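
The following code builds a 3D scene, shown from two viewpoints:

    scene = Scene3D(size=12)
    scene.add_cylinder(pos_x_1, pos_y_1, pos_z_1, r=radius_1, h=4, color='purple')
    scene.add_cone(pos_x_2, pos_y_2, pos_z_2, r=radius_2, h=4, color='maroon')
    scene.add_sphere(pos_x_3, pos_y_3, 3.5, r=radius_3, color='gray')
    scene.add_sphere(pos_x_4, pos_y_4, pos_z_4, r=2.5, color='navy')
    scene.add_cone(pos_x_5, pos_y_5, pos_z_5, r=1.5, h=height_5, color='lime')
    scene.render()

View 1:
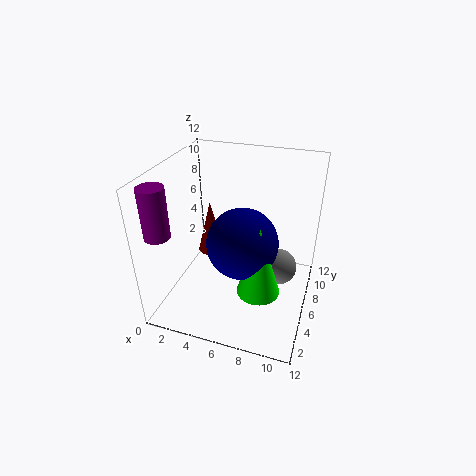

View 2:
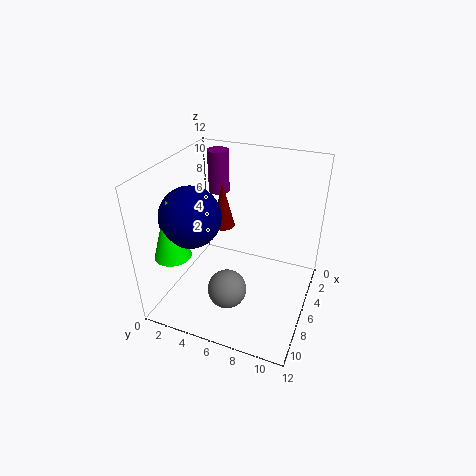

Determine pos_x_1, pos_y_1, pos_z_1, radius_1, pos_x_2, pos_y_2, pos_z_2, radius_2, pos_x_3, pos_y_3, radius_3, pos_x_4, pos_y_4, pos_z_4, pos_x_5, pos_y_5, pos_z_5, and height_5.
pos_x_1 = 1; pos_y_1 = 2; pos_z_1 = 7.5; radius_1 = 1; pos_x_2 = 4.5; pos_y_2 = 4; pos_z_2 = 6; radius_2 = 1; pos_x_3 = 9.5; pos_y_3 = 6.5; radius_3 = 1.5; pos_x_4 = 7.5; pos_y_4 = 2.5; pos_z_4 = 8; pos_x_5 = 9; pos_y_5 = 1.5; pos_z_5 = 5; height_5 = 5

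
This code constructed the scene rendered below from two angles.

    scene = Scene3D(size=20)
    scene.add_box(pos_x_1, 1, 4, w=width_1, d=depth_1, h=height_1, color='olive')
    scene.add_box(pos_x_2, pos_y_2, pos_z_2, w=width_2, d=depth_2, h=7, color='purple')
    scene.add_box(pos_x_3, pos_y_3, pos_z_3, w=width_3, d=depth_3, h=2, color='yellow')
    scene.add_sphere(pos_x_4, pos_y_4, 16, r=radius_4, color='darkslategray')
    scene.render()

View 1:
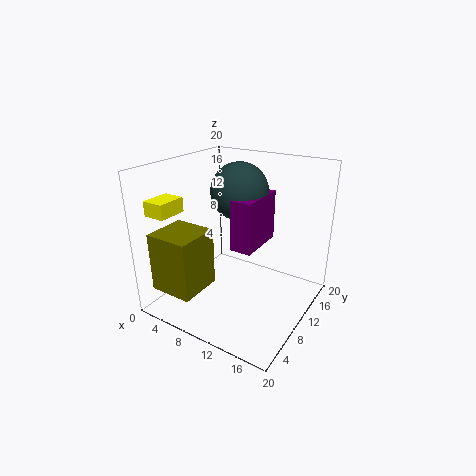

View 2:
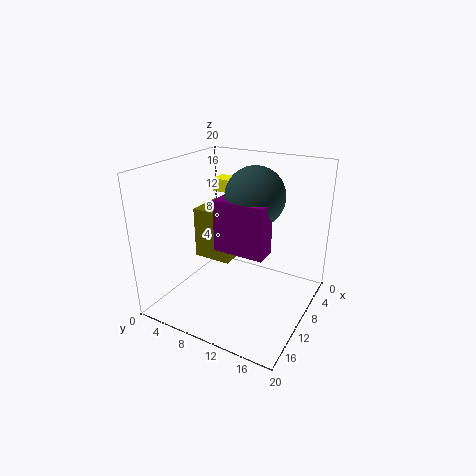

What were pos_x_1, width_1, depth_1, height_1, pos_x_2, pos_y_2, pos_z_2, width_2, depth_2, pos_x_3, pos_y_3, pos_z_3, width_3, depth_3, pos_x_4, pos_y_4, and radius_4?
pos_x_1 = 2; width_1 = 6; depth_1 = 6; height_1 = 8; pos_x_2 = 10; pos_y_2 = 8; pos_z_2 = 9; width_2 = 3; depth_2 = 7; pos_x_3 = 1; pos_y_3 = 2; pos_z_3 = 14; width_3 = 3; depth_3 = 4; pos_x_4 = 9; pos_y_4 = 12; radius_4 = 4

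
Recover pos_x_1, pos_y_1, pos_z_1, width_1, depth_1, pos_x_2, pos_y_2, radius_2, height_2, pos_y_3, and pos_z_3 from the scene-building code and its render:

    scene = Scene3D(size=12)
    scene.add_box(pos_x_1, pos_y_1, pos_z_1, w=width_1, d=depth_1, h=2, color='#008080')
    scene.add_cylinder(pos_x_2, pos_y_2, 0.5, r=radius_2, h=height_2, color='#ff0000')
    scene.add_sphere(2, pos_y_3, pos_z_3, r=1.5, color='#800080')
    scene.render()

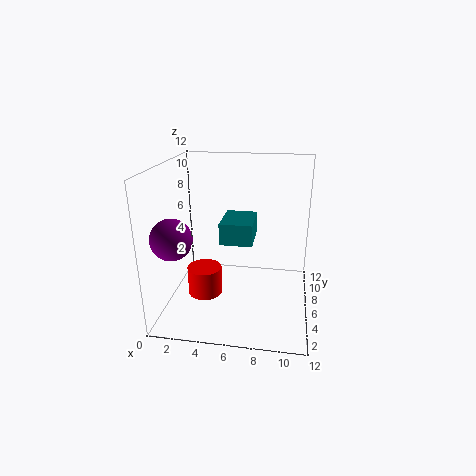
pos_x_1 = 4; pos_y_1 = 7.5; pos_z_1 = 4.5; width_1 = 3; depth_1 = 4; pos_x_2 = 3; pos_y_2 = 6; radius_2 = 1.5; height_2 = 2.5; pos_y_3 = 1.5; pos_z_3 = 7.5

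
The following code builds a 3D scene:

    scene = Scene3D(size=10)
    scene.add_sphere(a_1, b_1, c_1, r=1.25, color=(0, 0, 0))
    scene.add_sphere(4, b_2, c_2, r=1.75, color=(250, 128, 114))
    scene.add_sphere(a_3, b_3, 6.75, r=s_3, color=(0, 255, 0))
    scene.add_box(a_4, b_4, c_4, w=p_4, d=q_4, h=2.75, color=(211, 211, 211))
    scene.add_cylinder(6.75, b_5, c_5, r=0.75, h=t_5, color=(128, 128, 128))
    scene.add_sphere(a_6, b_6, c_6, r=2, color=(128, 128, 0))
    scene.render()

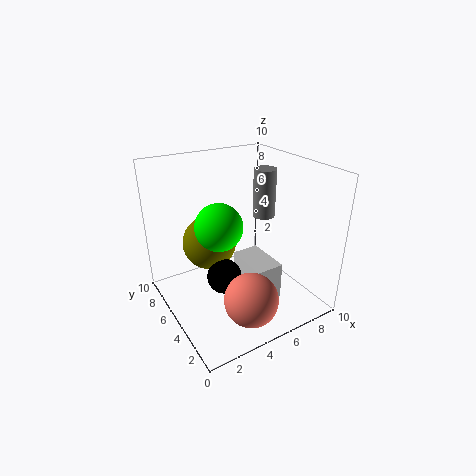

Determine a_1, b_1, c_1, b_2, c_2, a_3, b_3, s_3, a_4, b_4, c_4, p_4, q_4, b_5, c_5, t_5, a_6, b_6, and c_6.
a_1 = 4, b_1 = 5.25, c_1 = 2, b_2 = 1.75, c_2 = 2.25, a_3 = 3, b_3 = 4, s_3 = 1.5, a_4 = 5.25, b_4 = 2.75, c_4 = 0.5, p_4 = 2, q_4 = 3.25, b_5 = 4.5, c_5 = 6.5, t_5 = 3.25, a_6 = 4, b_6 = 7.5, c_6 = 3.75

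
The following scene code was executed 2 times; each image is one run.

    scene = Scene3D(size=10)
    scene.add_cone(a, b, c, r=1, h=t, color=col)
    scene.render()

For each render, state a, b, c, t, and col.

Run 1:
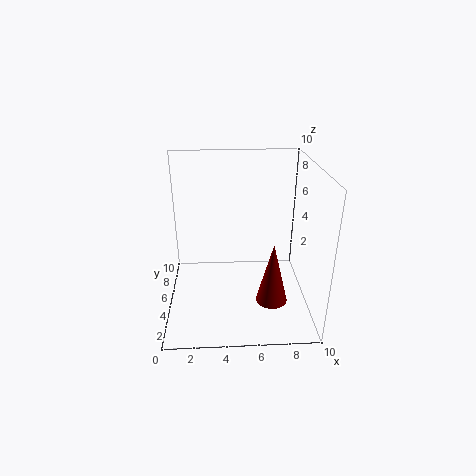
a = 7
b = 2
c = 2
t = 4
col = 'maroon'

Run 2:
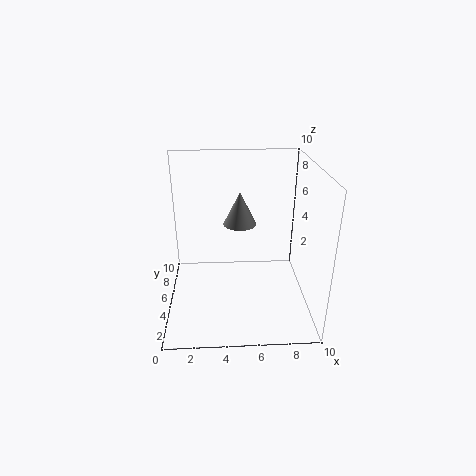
a = 5
b = 3
c = 7
t = 2
col = 'gray'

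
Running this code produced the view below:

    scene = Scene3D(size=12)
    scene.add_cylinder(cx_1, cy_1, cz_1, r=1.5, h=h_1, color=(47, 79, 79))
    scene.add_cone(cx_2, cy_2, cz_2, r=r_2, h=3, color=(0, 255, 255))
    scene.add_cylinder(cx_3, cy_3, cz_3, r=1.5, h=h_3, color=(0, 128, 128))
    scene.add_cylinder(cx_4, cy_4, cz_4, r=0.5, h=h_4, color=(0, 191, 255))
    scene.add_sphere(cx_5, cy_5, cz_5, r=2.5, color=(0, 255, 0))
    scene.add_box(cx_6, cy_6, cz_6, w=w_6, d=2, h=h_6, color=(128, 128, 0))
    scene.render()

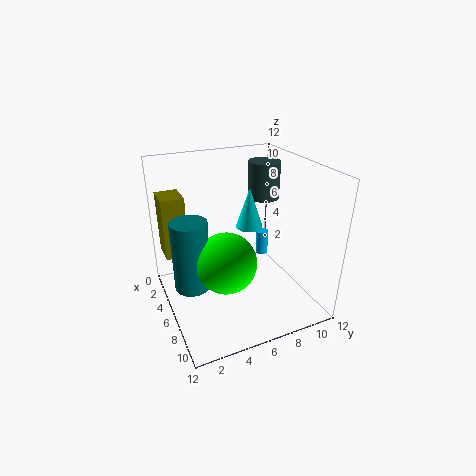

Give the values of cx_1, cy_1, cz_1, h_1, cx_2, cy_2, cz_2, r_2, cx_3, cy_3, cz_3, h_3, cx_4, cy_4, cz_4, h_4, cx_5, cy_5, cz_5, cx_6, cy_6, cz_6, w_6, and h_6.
cx_1 = 2; cy_1 = 10.5; cz_1 = 7.5; h_1 = 3.5; cx_2 = 8; cy_2 = 6; cz_2 = 8; r_2 = 1; cx_3 = 5.5; cy_3 = 2; cz_3 = 2; h_3 = 6; cx_4 = 6.5; cy_4 = 8; cz_4 = 4.5; h_4 = 2; cx_5 = 7; cy_5 = 4.5; cz_5 = 4.5; cx_6 = 0.5; cy_6 = 0.5; cz_6 = 3.5; w_6 = 2.5; h_6 = 5.5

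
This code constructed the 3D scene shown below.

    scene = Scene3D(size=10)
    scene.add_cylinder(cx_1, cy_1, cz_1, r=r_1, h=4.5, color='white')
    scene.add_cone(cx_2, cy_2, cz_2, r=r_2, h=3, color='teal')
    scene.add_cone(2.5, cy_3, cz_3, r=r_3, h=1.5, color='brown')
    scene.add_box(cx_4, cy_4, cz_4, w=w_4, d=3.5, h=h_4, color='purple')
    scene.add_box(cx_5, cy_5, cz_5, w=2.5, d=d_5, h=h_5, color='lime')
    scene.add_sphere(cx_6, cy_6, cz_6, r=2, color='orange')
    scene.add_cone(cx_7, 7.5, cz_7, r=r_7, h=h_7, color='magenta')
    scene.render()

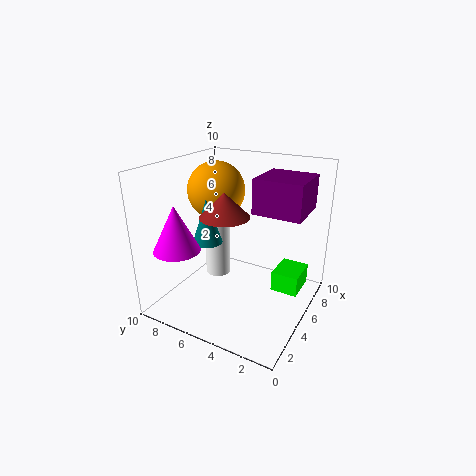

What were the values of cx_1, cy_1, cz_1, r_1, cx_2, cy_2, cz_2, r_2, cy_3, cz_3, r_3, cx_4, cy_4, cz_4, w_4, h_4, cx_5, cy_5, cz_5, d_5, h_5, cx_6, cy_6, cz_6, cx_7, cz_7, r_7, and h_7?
cx_1 = 7, cy_1 = 8, cz_1 = 0.5, r_1 = 1, cx_2 = 3.5, cy_2 = 6.5, cz_2 = 5, r_2 = 1, cy_3 = 4.5, cz_3 = 7.5, r_3 = 1.5, cx_4 = 6, cy_4 = 1, cz_4 = 6.5, w_4 = 3.5, h_4 = 2.5, cx_5 = 6.5, cy_5 = 1, cz_5 = 0.5, d_5 = 2, h_5 = 1.5, cx_6 = 5.5, cy_6 = 7, cz_6 = 8, cx_7 = 1.5, cz_7 = 5, r_7 = 1.5, h_7 = 3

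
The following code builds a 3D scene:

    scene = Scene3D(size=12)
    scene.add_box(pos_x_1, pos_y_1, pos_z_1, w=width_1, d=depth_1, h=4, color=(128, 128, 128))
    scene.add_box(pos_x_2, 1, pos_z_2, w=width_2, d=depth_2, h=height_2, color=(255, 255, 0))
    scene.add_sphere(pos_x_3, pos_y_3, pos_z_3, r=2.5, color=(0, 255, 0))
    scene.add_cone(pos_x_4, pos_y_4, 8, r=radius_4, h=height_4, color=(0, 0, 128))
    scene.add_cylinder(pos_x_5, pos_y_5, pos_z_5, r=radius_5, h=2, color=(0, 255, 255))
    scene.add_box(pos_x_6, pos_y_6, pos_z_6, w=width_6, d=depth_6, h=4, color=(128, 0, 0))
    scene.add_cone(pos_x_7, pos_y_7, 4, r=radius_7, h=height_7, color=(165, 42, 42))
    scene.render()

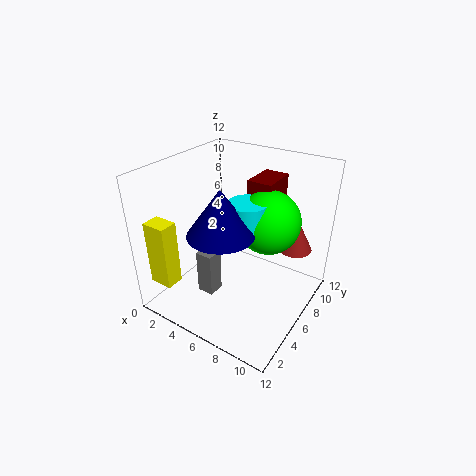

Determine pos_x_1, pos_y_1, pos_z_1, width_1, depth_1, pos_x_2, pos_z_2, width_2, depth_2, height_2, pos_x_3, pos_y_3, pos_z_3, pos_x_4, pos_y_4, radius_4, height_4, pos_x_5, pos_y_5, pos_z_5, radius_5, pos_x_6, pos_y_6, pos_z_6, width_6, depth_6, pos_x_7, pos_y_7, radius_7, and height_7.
pos_x_1 = 3; pos_y_1 = 4; pos_z_1 = 0.5; width_1 = 1.5; depth_1 = 1.5; pos_x_2 = 0.5; pos_z_2 = 2.5; width_2 = 2; depth_2 = 1.5; height_2 = 5.5; pos_x_3 = 8.5; pos_y_3 = 6.5; pos_z_3 = 8; pos_x_4 = 6.5; pos_y_4 = 3; radius_4 = 2.5; height_4 = 3.5; pos_x_5 = 7.5; pos_y_5 = 5; pos_z_5 = 8; radius_5 = 1.5; pos_x_6 = 6.5; pos_y_6 = 6.5; pos_z_6 = 7; width_6 = 2; depth_6 = 3; pos_x_7 = 9.5; pos_y_7 = 10; radius_7 = 1.5; height_7 = 3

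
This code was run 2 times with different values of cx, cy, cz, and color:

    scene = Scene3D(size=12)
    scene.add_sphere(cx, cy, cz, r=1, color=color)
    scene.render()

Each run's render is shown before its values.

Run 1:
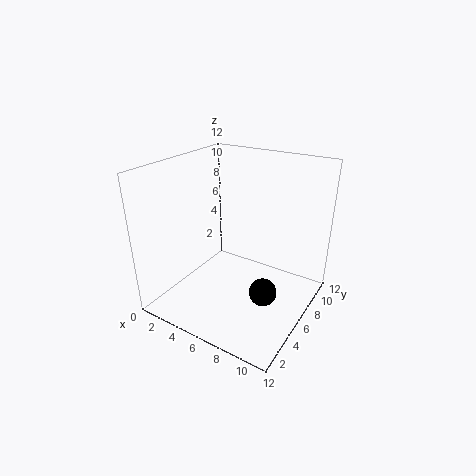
cx = 10, cy = 3, cz = 4, color = 'black'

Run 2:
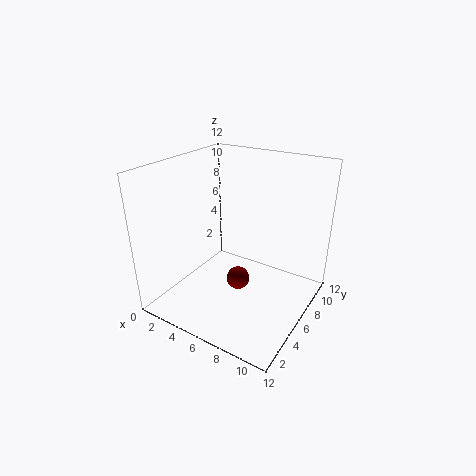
cx = 6, cy = 6, cz = 2, color = 'maroon'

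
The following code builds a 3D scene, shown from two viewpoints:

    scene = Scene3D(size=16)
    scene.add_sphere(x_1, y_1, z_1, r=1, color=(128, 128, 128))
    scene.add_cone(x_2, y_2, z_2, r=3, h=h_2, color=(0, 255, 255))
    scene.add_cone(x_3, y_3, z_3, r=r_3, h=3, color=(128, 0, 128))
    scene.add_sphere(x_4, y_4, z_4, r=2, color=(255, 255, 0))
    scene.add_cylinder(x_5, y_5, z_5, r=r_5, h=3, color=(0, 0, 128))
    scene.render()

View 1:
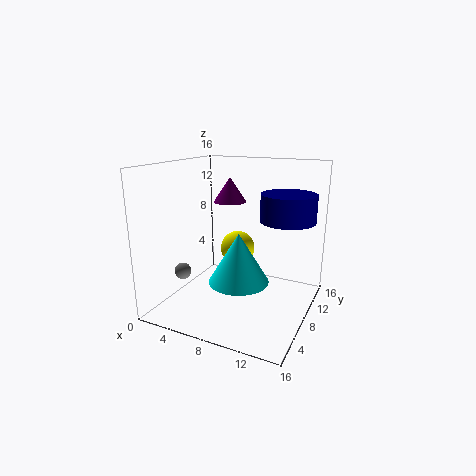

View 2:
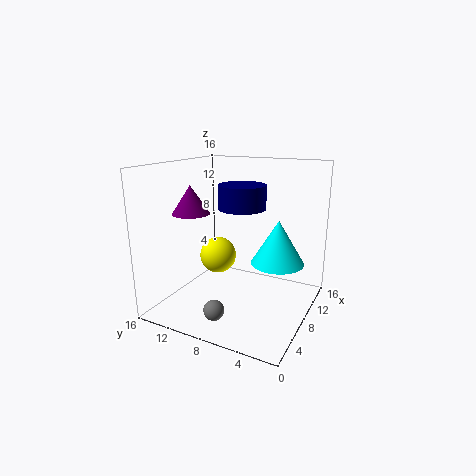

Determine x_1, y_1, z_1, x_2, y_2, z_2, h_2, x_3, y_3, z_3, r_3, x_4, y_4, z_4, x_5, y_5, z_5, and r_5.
x_1 = 1
y_1 = 7
z_1 = 3
x_2 = 10
y_2 = 4
z_2 = 5
h_2 = 5
x_3 = 5
y_3 = 12
z_3 = 11
r_3 = 2
x_4 = 7
y_4 = 10
z_4 = 6
x_5 = 13
y_5 = 10
z_5 = 10
r_5 = 3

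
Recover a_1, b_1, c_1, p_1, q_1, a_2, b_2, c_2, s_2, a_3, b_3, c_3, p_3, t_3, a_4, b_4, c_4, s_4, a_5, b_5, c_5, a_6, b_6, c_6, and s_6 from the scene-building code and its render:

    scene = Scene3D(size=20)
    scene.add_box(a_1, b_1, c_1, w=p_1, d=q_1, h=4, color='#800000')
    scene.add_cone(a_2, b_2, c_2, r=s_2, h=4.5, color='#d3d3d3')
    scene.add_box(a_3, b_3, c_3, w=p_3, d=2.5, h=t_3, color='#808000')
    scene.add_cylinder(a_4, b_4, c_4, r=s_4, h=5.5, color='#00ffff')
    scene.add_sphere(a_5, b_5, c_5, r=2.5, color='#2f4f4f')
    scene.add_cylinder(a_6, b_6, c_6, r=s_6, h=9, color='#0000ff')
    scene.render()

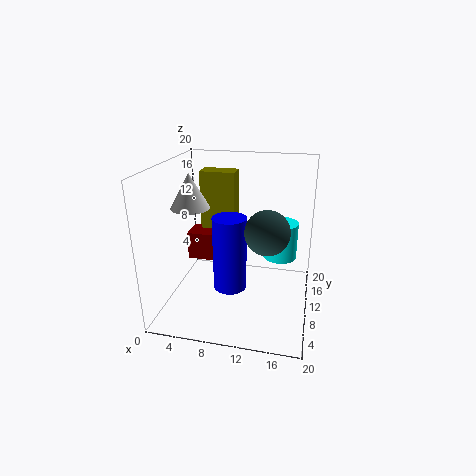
a_1 = 2.5
b_1 = 10
c_1 = 6
p_1 = 4.5
q_1 = 3.5
a_2 = 4.5
b_2 = 7
c_2 = 15
s_2 = 2.5
a_3 = 5.5
b_3 = 8
c_3 = 12
p_3 = 4.5
t_3 = 7.5
a_4 = 15.5
b_4 = 14.5
c_4 = 5.5
s_4 = 2.5
a_5 = 15
b_5 = 2.5
c_5 = 14.5
a_6 = 10.5
b_6 = 3.5
c_6 = 6.5
s_6 = 2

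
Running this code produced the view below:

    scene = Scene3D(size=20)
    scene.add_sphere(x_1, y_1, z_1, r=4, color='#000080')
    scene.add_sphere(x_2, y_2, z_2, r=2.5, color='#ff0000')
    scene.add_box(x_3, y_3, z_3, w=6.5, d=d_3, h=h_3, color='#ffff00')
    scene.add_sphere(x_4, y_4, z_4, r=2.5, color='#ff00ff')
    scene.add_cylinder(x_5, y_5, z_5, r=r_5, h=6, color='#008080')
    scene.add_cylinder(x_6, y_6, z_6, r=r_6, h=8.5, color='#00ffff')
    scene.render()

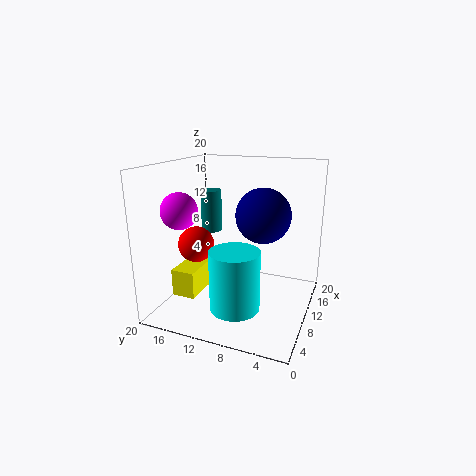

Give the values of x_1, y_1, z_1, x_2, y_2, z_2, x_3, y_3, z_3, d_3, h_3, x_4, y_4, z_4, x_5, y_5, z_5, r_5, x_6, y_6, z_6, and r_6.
x_1 = 13.5; y_1 = 7.5; z_1 = 12.5; x_2 = 8; y_2 = 15.5; z_2 = 9; x_3 = 6.5; y_3 = 15.5; z_3 = 1; d_3 = 3.5; h_3 = 4; x_4 = 6.5; y_4 = 17; z_4 = 14; x_5 = 12; y_5 = 15; z_5 = 10; r_5 = 1.5; x_6 = 7.5; y_6 = 9.5; z_6 = 0.5; r_6 = 3.5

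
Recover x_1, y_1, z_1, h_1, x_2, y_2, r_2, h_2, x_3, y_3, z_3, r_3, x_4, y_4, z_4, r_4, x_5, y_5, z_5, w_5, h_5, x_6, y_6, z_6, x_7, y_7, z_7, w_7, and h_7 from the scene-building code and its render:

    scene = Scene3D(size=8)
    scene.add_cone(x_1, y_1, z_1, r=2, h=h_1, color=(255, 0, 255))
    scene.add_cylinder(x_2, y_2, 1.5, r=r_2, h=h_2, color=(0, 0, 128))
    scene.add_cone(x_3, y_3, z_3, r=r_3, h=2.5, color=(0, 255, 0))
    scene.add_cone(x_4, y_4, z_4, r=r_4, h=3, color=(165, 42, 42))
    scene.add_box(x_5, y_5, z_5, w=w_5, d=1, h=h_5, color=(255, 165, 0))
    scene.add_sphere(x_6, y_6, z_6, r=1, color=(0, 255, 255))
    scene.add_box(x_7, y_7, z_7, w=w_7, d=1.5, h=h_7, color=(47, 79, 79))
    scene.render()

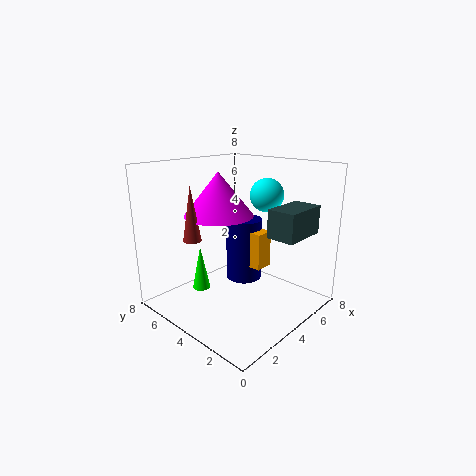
x_1 = 4; y_1 = 5.5; z_1 = 5; h_1 = 2.5; x_2 = 4.5; y_2 = 4; r_2 = 1; h_2 = 3.5; x_3 = 2.5; y_3 = 5.5; z_3 = 1; r_3 = 0.5; x_4 = 2; y_4 = 5.5; z_4 = 4; r_4 = 0.5; x_5 = 4; y_5 = 2.5; z_5 = 2.5; w_5 = 1; h_5 = 2; x_6 = 6.5; y_6 = 4; z_6 = 6; x_7 = 4; y_7 = 0.5; z_7 = 4.5; w_7 = 2.5; h_7 = 1.5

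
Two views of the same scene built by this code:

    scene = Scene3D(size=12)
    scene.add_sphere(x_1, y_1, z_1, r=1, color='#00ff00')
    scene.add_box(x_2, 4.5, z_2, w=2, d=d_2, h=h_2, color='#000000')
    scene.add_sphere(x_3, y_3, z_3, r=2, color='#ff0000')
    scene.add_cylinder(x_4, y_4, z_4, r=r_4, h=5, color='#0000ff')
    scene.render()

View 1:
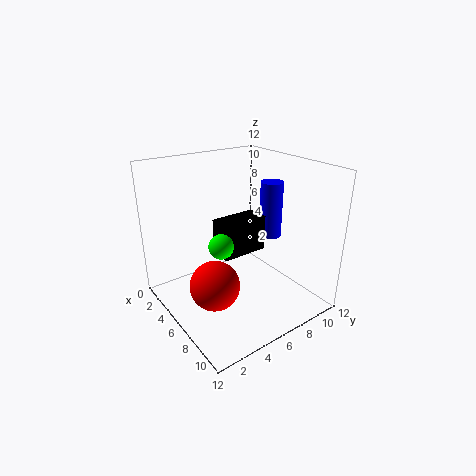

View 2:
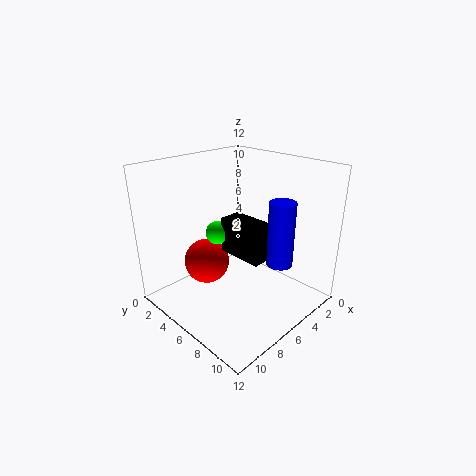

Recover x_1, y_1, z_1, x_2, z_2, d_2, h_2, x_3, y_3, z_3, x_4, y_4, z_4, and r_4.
x_1 = 6.5, y_1 = 4, z_1 = 6, x_2 = 4.5, z_2 = 4.5, d_2 = 4, h_2 = 3, x_3 = 7, y_3 = 3, z_3 = 3, x_4 = 5.5, y_4 = 10, z_4 = 5, r_4 = 1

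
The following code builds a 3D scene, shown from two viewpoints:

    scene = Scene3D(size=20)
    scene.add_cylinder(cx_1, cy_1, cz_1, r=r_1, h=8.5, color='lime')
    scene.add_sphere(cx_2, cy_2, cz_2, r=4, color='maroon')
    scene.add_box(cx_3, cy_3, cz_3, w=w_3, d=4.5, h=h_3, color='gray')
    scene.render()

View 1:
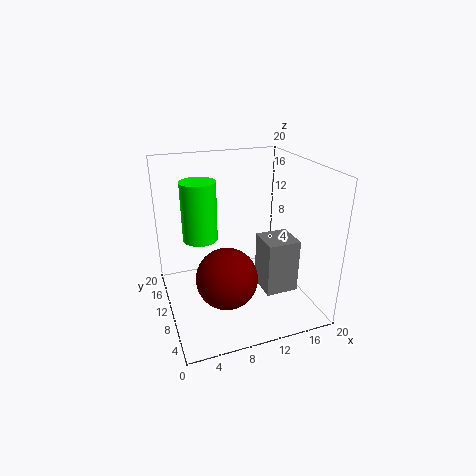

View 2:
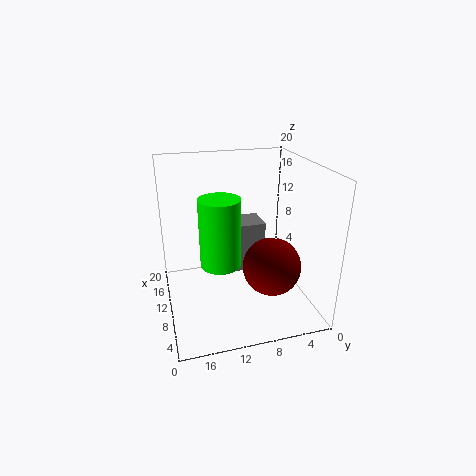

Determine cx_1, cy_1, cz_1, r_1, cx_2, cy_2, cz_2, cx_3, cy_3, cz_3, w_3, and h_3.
cx_1 = 5.5
cy_1 = 13.5
cz_1 = 9
r_1 = 2.5
cx_2 = 7
cy_2 = 6
cz_2 = 6.5
cx_3 = 12.5
cy_3 = 5
cz_3 = 3
w_3 = 4.5
h_3 = 7.5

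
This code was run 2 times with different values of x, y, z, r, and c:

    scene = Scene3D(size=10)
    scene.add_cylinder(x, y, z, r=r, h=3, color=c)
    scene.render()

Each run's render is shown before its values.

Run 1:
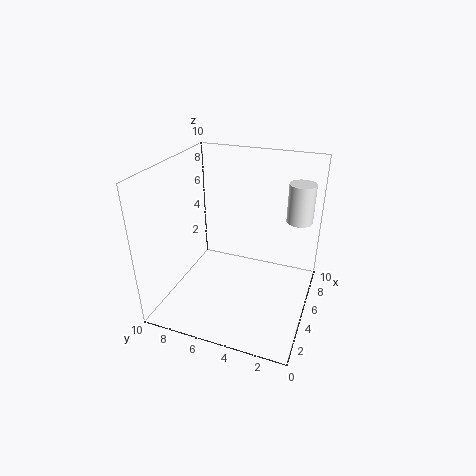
x = 9
y = 1.5
z = 5
r = 1
c = 'white'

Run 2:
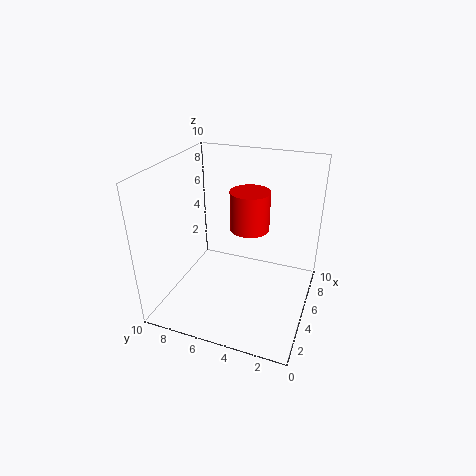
x = 7.5
y = 5
z = 4.5
r = 1.5
c = 'red'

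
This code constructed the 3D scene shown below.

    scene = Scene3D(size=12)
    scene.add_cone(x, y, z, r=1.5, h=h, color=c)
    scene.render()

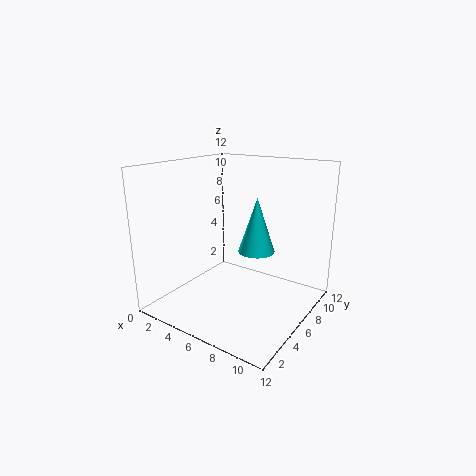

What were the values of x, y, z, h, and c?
x = 7.5; y = 6.5; z = 5; h = 4.5; c = 'cyan'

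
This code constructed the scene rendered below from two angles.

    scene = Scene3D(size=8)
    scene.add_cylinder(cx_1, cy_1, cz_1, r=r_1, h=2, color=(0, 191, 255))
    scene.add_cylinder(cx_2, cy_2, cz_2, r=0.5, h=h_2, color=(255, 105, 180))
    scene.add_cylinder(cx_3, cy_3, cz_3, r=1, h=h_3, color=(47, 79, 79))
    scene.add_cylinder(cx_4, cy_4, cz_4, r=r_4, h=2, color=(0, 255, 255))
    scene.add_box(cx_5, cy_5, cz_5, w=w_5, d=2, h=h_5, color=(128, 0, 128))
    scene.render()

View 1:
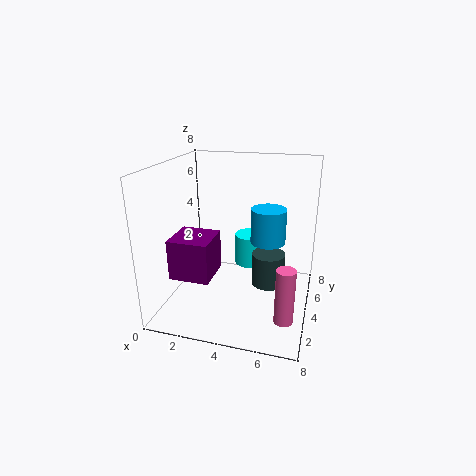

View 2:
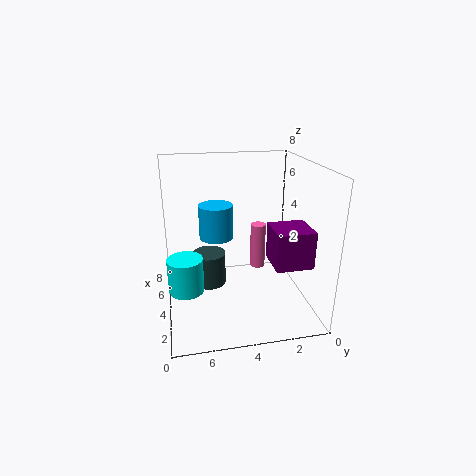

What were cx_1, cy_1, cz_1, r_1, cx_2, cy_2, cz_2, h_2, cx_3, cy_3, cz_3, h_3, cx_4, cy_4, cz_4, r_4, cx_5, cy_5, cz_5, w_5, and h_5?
cx_1 = 5.5
cy_1 = 5
cz_1 = 3.5
r_1 = 1
cx_2 = 7
cy_2 = 2
cz_2 = 0.5
h_2 = 3
cx_3 = 5.5
cy_3 = 5.5
cz_3 = 0.5
h_3 = 2
cx_4 = 4
cy_4 = 7
cz_4 = 1
r_4 = 1
cx_5 = 1.5
cy_5 = 0.5
cz_5 = 3
w_5 = 2
h_5 = 2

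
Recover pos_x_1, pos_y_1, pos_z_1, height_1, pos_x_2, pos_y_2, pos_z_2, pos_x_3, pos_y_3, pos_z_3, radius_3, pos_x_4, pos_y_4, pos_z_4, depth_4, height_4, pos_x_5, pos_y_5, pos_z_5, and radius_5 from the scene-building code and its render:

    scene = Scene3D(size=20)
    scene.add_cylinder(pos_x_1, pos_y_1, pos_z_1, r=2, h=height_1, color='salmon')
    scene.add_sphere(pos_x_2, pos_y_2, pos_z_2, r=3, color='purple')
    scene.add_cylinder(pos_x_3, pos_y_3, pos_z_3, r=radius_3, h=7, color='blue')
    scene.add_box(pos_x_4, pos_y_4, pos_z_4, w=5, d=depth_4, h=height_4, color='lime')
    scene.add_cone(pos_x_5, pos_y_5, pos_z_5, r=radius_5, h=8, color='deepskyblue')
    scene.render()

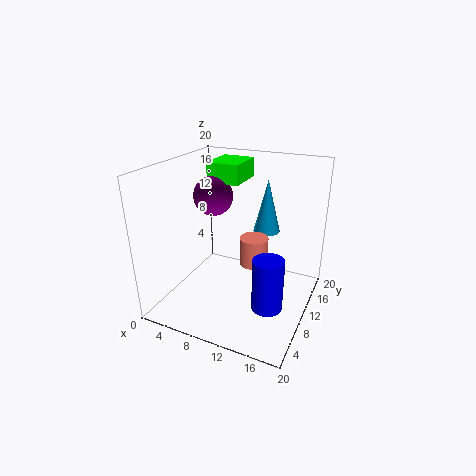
pos_x_1 = 12; pos_y_1 = 11; pos_z_1 = 6; height_1 = 4; pos_x_2 = 4; pos_y_2 = 14; pos_z_2 = 14; pos_x_3 = 16; pos_y_3 = 6; pos_z_3 = 3; radius_3 = 2; pos_x_4 = 3; pos_y_4 = 14; pos_z_4 = 16; depth_4 = 6; height_4 = 3; pos_x_5 = 12; pos_y_5 = 16; pos_z_5 = 9; radius_5 = 2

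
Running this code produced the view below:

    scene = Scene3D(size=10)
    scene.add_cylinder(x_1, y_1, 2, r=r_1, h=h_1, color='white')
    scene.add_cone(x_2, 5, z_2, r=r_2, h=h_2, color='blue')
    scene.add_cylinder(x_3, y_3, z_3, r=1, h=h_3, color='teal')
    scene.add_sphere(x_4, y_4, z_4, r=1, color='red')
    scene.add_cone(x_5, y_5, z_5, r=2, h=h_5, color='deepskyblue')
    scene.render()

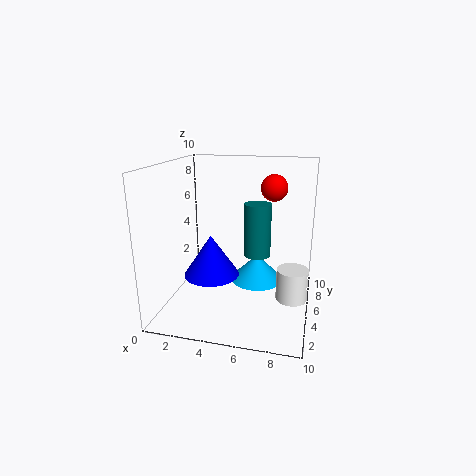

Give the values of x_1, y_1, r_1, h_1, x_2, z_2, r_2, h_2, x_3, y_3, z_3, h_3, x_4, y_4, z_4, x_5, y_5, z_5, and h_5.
x_1 = 9; y_1 = 3; r_1 = 1; h_1 = 2; x_2 = 3; z_2 = 2; r_2 = 2; h_2 = 3; x_3 = 6; y_3 = 7; z_3 = 3; h_3 = 4; x_4 = 7; y_4 = 8; z_4 = 8; x_5 = 6; y_5 = 7; z_5 = 1; h_5 = 2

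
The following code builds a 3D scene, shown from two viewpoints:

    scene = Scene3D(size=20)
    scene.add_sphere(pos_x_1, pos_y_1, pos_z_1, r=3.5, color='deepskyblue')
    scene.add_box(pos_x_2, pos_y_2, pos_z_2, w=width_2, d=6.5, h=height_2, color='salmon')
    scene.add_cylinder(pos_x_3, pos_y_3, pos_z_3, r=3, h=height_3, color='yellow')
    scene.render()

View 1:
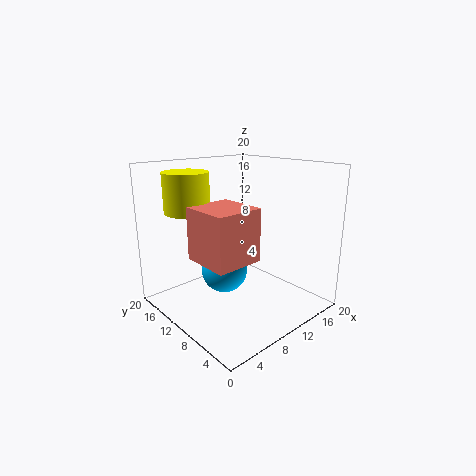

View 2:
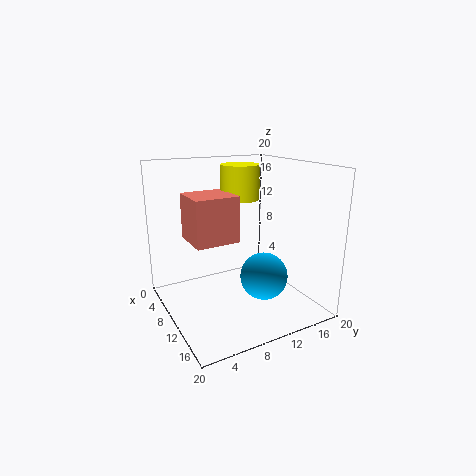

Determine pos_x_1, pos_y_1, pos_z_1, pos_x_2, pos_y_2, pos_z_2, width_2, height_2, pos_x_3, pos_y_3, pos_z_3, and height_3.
pos_x_1 = 10.75
pos_y_1 = 14
pos_z_1 = 3.5
pos_x_2 = 2.5
pos_y_2 = 4.5
pos_z_2 = 8.75
width_2 = 6.25
height_2 = 6.75
pos_x_3 = 4.25
pos_y_3 = 13.5
pos_z_3 = 14
height_3 = 5.25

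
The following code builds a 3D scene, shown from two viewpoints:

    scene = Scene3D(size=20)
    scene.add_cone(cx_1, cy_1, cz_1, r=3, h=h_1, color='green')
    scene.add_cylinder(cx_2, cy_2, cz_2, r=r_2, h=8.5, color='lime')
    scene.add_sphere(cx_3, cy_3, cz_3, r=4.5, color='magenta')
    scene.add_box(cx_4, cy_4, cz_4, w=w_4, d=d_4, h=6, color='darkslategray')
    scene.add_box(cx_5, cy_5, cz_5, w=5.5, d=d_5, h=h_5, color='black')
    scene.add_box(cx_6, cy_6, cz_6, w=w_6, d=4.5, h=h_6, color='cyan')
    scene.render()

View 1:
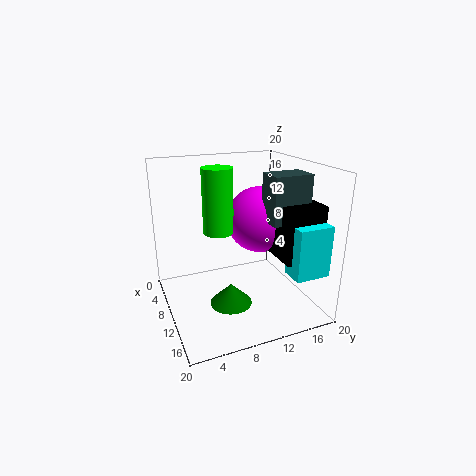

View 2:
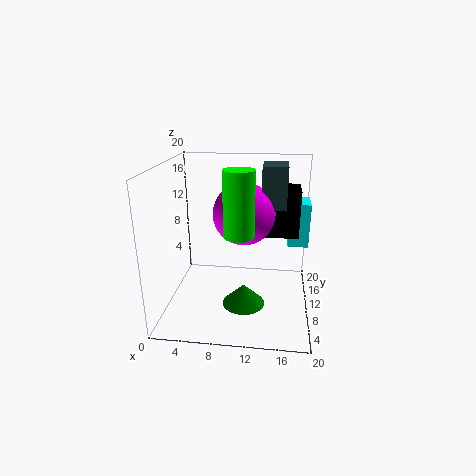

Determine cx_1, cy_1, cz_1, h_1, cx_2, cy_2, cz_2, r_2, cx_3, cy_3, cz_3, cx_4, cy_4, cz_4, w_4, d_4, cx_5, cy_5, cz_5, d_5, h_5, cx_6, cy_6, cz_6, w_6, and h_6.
cx_1 = 11, cy_1 = 8.5, cz_1 = 0.5, h_1 = 3, cx_2 = 10.5, cy_2 = 7, cz_2 = 11.5, r_2 = 2, cx_3 = 10.5, cy_3 = 13, cz_3 = 12.5, cx_4 = 13, cy_4 = 12, cz_4 = 13.5, w_4 = 3.5, d_4 = 5, cx_5 = 13, cy_5 = 13, cz_5 = 9, d_5 = 5, h_5 = 7, cx_6 = 17, cy_6 = 13.5, cz_6 = 7.5, w_6 = 3, h_6 = 6.5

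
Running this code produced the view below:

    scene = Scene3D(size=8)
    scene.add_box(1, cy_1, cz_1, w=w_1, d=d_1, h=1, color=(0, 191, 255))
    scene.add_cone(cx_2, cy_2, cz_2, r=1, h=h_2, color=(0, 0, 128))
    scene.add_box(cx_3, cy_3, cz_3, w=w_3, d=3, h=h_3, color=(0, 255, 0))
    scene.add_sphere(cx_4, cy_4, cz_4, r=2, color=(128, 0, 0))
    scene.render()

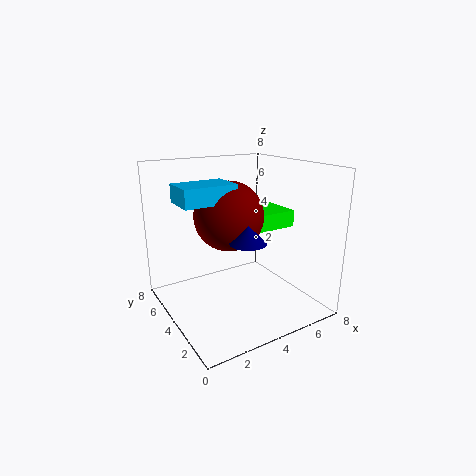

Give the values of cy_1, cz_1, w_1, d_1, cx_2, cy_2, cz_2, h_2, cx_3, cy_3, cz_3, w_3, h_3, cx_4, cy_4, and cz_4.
cy_1 = 4; cz_1 = 6; w_1 = 3; d_1 = 2; cx_2 = 4; cy_2 = 3; cz_2 = 4; h_2 = 1; cx_3 = 5; cy_3 = 4; cz_3 = 4; w_3 = 3; h_3 = 1; cx_4 = 4; cy_4 = 5; cz_4 = 5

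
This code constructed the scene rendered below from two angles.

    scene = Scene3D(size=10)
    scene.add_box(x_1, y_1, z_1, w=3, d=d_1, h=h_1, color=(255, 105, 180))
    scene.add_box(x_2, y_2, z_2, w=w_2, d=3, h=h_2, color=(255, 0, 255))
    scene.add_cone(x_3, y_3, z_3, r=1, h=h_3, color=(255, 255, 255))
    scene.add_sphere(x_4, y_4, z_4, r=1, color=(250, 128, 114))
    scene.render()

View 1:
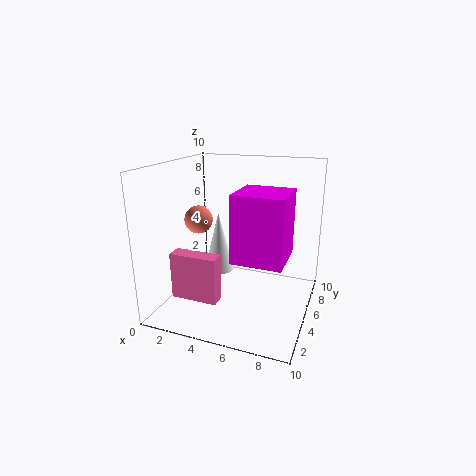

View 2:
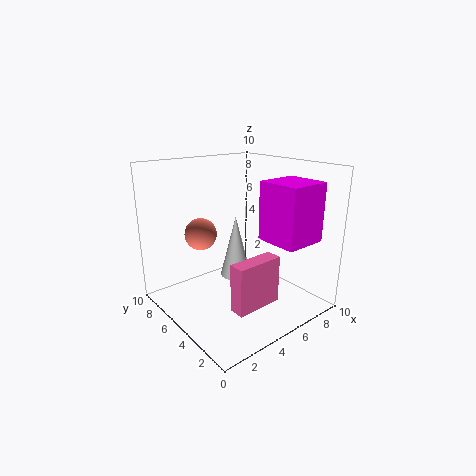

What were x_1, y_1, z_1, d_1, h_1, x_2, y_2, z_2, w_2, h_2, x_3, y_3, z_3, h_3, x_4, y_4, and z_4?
x_1 = 2; y_1 = 1; z_1 = 2; d_1 = 1; h_1 = 3; x_2 = 6; y_2 = 1; z_2 = 5; w_2 = 3; h_2 = 4; x_3 = 4; y_3 = 4; z_3 = 3; h_3 = 4; x_4 = 2; y_4 = 5; z_4 = 6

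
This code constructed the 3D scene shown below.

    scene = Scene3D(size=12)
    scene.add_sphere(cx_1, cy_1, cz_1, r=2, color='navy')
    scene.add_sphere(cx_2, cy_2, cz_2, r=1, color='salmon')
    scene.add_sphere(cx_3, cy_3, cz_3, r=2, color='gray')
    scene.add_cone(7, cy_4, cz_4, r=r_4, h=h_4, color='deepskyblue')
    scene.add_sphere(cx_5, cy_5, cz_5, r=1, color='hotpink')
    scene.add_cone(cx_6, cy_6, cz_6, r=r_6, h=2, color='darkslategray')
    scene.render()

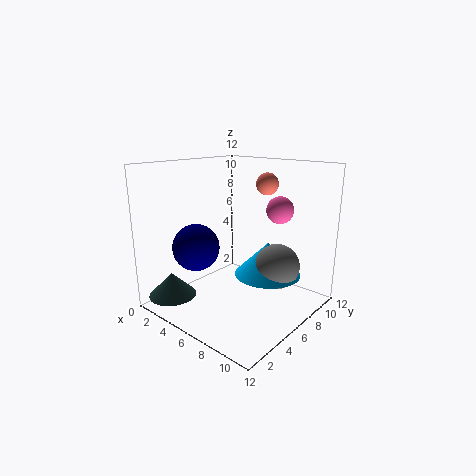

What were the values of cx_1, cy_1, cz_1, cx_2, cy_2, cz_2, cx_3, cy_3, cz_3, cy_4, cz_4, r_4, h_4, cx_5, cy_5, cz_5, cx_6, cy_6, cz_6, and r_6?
cx_1 = 3, cy_1 = 4, cz_1 = 5, cx_2 = 6, cy_2 = 10, cz_2 = 10, cx_3 = 8, cy_3 = 9, cz_3 = 3, cy_4 = 9, cz_4 = 2, r_4 = 3, h_4 = 3, cx_5 = 10, cy_5 = 6, cz_5 = 9, cx_6 = 2, cy_6 = 2, cz_6 = 1, r_6 = 2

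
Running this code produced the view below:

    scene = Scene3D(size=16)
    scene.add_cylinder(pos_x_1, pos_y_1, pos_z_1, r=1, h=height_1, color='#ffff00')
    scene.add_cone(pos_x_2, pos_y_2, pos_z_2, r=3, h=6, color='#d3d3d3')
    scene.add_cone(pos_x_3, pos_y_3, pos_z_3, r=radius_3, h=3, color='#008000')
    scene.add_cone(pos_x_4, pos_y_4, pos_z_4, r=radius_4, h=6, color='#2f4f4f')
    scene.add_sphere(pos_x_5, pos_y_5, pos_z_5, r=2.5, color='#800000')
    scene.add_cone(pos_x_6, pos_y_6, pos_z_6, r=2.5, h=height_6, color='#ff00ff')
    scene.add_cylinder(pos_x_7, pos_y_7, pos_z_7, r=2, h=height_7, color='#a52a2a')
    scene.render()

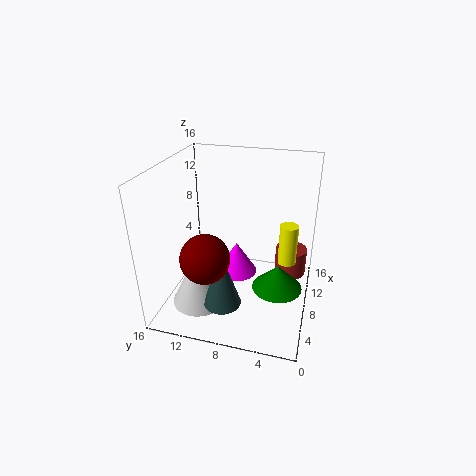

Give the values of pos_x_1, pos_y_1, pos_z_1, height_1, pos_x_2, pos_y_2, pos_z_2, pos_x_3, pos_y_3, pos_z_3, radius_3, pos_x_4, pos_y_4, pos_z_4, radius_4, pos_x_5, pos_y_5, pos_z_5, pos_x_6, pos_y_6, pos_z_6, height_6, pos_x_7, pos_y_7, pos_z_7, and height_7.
pos_x_1 = 8.5; pos_y_1 = 2.5; pos_z_1 = 5.5; height_1 = 4.5; pos_x_2 = 4.5; pos_y_2 = 11.5; pos_z_2 = 1.5; pos_x_3 = 9.5; pos_y_3 = 3.5; pos_z_3 = 1; radius_3 = 3; pos_x_4 = 3.5; pos_y_4 = 8.5; pos_z_4 = 2.5; radius_4 = 2; pos_x_5 = 3; pos_y_5 = 10; pos_z_5 = 8; pos_x_6 = 11; pos_y_6 = 9; pos_z_6 = 1.5; height_6 = 4; pos_x_7 = 14; pos_y_7 = 2.5; pos_z_7 = 0.5; height_7 = 3.5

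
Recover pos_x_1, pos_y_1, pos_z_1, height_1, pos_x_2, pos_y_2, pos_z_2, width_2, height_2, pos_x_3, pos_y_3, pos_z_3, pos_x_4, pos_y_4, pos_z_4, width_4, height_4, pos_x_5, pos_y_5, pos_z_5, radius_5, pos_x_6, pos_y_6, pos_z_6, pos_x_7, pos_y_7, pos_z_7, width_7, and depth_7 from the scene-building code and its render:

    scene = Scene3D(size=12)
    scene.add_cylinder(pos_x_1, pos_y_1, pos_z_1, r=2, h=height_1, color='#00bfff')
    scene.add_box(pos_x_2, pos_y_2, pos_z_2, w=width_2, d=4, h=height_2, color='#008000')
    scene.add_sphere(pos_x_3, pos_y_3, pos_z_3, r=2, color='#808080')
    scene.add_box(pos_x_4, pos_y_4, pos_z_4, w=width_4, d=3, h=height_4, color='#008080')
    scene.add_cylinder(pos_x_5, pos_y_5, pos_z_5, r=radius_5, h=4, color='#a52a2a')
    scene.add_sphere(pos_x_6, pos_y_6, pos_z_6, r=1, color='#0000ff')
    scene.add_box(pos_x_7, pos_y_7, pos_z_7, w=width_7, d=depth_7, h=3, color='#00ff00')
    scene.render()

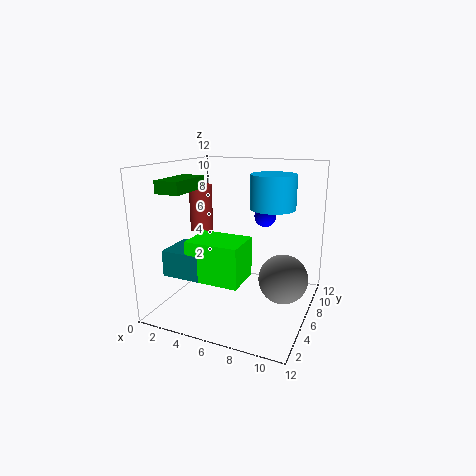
pos_x_1 = 8
pos_y_1 = 9
pos_z_1 = 8
height_1 = 3
pos_x_2 = 1
pos_y_2 = 2
pos_z_2 = 10
width_2 = 2
height_2 = 1
pos_x_3 = 10
pos_y_3 = 6
pos_z_3 = 3
pos_x_4 = 2
pos_y_4 = 1
pos_z_4 = 4
width_4 = 3
height_4 = 2
pos_x_5 = 2
pos_y_5 = 7
pos_z_5 = 6
radius_5 = 1
pos_x_6 = 7
pos_y_6 = 10
pos_z_6 = 7
pos_x_7 = 4
pos_y_7 = 1
pos_z_7 = 4
width_7 = 4
depth_7 = 3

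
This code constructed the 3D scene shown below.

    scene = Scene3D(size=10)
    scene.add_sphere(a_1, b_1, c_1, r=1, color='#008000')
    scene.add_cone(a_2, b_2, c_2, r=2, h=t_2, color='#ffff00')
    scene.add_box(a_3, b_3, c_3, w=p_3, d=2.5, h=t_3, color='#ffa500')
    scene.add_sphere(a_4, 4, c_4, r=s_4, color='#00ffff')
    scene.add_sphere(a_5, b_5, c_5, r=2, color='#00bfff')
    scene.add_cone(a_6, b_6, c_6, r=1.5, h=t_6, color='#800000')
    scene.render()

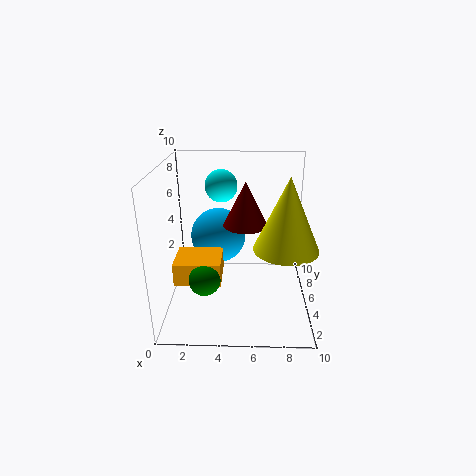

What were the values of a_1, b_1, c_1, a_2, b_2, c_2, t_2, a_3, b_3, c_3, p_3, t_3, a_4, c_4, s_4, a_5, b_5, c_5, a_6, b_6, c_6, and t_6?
a_1 = 3
b_1 = 2
c_1 = 3.5
a_2 = 8
b_2 = 2.5
c_2 = 5.5
t_2 = 4.5
a_3 = 1
b_3 = 2
c_3 = 3
p_3 = 3
t_3 = 1.5
a_4 = 4
c_4 = 9
s_4 = 1
a_5 = 3.5
b_5 = 6.5
c_5 = 4.5
a_6 = 5.5
b_6 = 5
c_6 = 6
t_6 = 3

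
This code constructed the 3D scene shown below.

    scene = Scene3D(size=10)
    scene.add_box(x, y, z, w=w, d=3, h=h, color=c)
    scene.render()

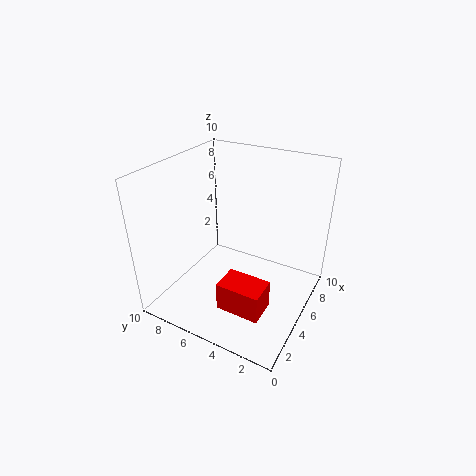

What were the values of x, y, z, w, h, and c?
x = 2
y = 2
z = 1
w = 2
h = 2
c = 'red'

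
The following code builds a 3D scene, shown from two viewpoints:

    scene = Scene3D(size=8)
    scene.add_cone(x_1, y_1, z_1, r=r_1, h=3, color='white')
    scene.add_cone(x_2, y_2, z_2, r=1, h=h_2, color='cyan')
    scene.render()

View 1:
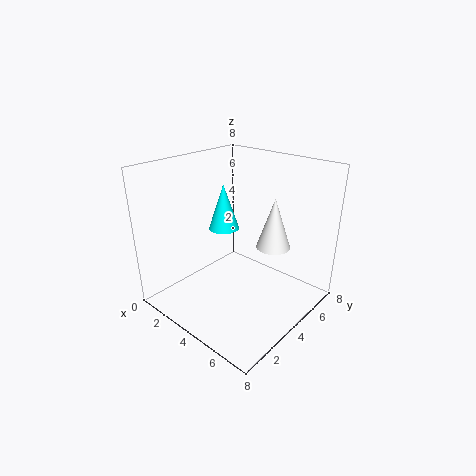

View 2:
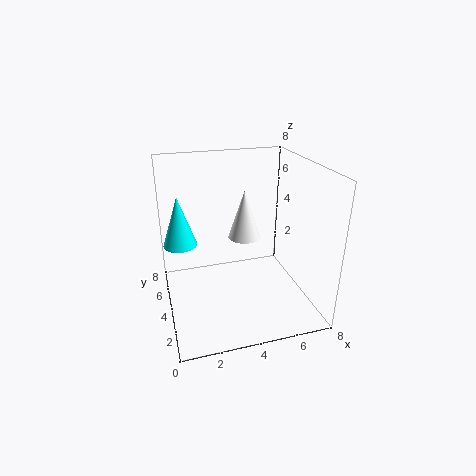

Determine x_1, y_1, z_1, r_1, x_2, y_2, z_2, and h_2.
x_1 = 5, y_1 = 6, z_1 = 3, r_1 = 1, x_2 = 1, y_2 = 6, z_2 = 3, h_2 = 3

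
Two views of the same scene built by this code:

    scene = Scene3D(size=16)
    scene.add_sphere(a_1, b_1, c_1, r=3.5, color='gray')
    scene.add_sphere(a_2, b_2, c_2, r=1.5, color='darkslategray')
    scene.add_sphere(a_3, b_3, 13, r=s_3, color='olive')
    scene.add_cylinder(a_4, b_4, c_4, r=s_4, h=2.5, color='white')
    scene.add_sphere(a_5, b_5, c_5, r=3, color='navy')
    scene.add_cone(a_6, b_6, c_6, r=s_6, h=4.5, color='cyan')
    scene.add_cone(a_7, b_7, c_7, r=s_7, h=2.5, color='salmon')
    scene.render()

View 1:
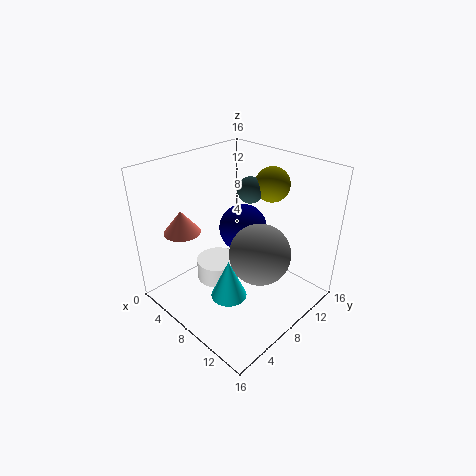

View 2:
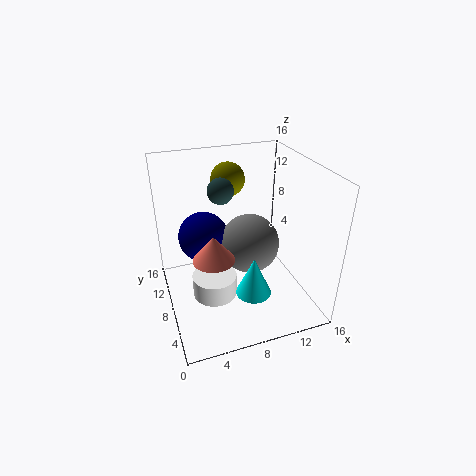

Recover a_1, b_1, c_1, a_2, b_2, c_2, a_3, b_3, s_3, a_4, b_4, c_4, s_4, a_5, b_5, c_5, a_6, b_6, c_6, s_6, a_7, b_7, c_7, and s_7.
a_1 = 10; b_1 = 9.5; c_1 = 6; a_2 = 7; b_2 = 11; c_2 = 12.5; a_3 = 8.5; b_3 = 13; s_3 = 2; a_4 = 5; b_4 = 7.5; c_4 = 1.5; s_4 = 2.5; a_5 = 5; b_5 = 12; c_5 = 6.5; a_6 = 9; b_6 = 5.5; c_6 = 2; s_6 = 2; a_7 = 4; b_7 = 3.5; c_7 = 9; s_7 = 2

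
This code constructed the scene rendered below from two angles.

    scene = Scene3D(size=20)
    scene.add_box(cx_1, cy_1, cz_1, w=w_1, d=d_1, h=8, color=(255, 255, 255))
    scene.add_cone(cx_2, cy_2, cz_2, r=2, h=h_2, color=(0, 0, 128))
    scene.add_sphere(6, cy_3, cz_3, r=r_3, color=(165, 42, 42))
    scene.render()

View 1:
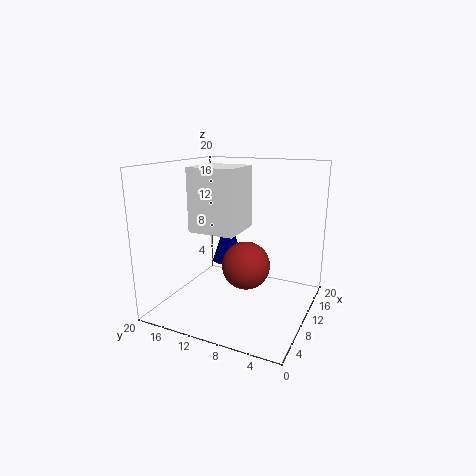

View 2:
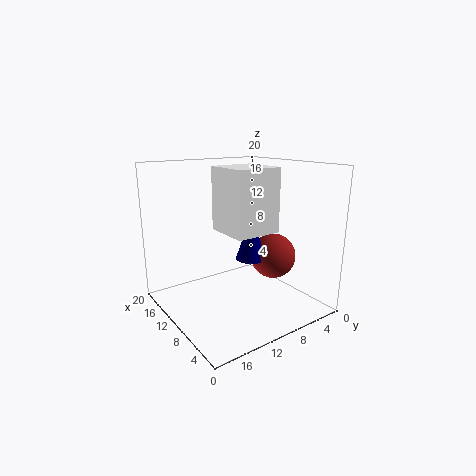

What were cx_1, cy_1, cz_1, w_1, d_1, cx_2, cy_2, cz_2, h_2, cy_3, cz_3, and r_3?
cx_1 = 4, cy_1 = 8, cz_1 = 12, w_1 = 6, d_1 = 6, cx_2 = 7, cy_2 = 10, cz_2 = 8, h_2 = 6, cy_3 = 7, cz_3 = 8, r_3 = 3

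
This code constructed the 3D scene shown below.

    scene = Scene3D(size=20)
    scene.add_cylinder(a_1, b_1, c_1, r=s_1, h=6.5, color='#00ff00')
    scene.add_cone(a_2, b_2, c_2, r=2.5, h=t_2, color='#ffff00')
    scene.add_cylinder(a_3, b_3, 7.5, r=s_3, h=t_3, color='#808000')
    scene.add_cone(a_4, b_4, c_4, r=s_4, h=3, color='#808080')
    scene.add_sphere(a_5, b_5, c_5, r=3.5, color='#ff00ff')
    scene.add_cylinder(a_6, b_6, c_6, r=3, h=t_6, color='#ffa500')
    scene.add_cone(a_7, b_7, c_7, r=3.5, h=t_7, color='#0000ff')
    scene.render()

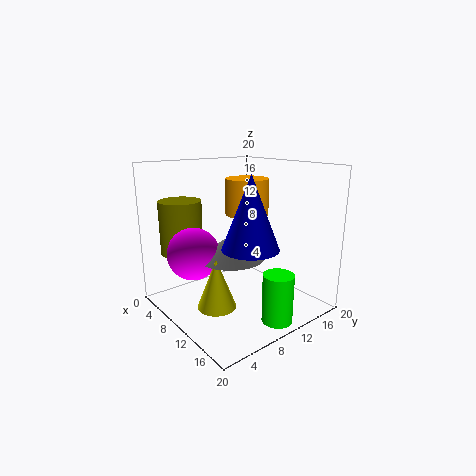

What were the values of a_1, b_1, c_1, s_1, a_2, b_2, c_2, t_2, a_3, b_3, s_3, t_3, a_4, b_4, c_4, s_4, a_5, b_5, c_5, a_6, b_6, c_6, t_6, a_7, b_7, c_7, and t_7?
a_1 = 17.5
b_1 = 10.5
c_1 = 0.5
s_1 = 2
a_2 = 12.5
b_2 = 4.5
c_2 = 2.5
t_2 = 6.5
a_3 = 4
b_3 = 4.5
s_3 = 3
t_3 = 7.5
a_4 = 11
b_4 = 8
c_4 = 8
s_4 = 4.5
a_5 = 8
b_5 = 4
c_5 = 8.5
a_6 = 9.5
b_6 = 12
c_6 = 13
t_6 = 5
a_7 = 15.5
b_7 = 7.5
c_7 = 10.5
t_7 = 9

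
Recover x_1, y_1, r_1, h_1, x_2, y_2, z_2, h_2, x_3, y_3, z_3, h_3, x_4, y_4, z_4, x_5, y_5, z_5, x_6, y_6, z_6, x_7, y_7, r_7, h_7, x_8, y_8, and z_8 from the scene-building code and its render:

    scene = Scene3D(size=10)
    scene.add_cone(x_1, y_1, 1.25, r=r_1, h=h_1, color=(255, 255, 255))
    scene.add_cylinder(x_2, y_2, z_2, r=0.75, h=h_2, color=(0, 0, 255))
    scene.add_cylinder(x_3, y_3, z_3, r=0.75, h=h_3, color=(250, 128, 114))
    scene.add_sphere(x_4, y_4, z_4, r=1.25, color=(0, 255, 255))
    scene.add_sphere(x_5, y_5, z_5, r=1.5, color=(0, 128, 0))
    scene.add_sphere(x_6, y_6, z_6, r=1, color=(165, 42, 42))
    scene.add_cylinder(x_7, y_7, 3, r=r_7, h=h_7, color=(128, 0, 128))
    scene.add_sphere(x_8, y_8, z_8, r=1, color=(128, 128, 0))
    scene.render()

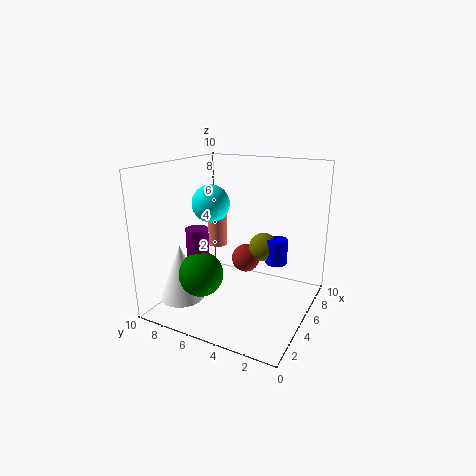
x_1 = 2, y_1 = 7.75, r_1 = 1.5, h_1 = 3.75, x_2 = 6, y_2 = 2.5, z_2 = 3.25, h_2 = 1.75, x_3 = 7.25, y_3 = 8, z_3 = 3.25, h_3 = 4, x_4 = 4, y_4 = 6.5, z_4 = 7.5, x_5 = 2.5, y_5 = 6.5, z_5 = 3, x_6 = 5.75, y_6 = 4.75, z_6 = 3.25, x_7 = 3, y_7 = 7, r_7 = 0.75, h_7 = 3, x_8 = 6, y_8 = 3.5, z_8 = 4.25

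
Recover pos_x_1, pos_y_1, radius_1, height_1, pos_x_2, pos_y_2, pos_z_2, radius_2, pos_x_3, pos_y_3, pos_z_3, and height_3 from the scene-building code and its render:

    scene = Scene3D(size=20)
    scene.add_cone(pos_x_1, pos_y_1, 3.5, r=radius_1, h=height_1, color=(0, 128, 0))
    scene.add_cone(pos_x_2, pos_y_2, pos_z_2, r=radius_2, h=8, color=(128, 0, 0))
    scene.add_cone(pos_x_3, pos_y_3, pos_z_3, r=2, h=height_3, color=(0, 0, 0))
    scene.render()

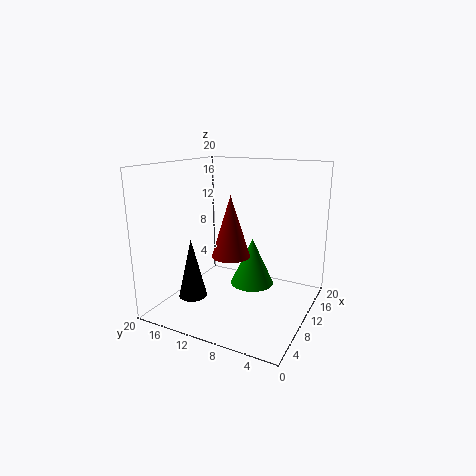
pos_x_1 = 10.5; pos_y_1 = 8; radius_1 = 3; height_1 = 6.5; pos_x_2 = 7; pos_y_2 = 9.5; pos_z_2 = 8.5; radius_2 = 2.5; pos_x_3 = 6.5; pos_y_3 = 15.5; pos_z_3 = 1.5; height_3 = 8.5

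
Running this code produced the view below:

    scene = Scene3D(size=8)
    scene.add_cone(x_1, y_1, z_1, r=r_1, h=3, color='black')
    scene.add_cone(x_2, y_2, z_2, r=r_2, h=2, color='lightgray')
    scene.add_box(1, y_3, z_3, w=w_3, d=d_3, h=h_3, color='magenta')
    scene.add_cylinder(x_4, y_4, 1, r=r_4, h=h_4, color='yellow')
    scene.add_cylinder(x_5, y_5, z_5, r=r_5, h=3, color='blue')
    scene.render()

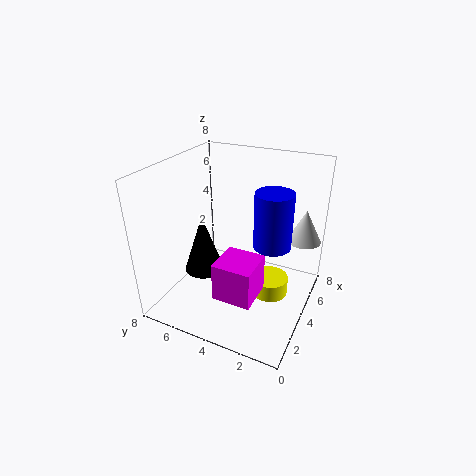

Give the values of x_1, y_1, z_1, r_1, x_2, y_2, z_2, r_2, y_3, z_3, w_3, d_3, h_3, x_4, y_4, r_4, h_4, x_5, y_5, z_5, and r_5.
x_1 = 2; y_1 = 5; z_1 = 3; r_1 = 1; x_2 = 7; y_2 = 1; z_2 = 3; r_2 = 1; y_3 = 2; z_3 = 2; w_3 = 2; d_3 = 2; h_3 = 2; x_4 = 4; y_4 = 2; r_4 = 1; h_4 = 1; x_5 = 4; y_5 = 2; z_5 = 4; r_5 = 1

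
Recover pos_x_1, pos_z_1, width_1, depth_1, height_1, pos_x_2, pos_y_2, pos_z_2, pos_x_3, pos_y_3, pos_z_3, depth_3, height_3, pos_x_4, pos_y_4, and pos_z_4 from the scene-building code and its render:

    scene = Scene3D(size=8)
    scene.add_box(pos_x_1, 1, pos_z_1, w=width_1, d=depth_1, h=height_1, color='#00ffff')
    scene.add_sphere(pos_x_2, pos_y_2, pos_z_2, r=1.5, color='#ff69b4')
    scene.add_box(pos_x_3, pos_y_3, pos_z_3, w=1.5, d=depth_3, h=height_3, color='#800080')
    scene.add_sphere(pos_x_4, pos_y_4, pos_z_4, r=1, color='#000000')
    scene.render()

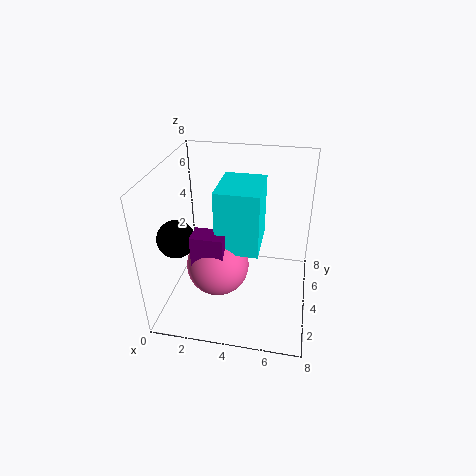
pos_x_1 = 3.5, pos_z_1 = 5, width_1 = 2, depth_1 = 2.5, height_1 = 3, pos_x_2 = 3.5, pos_y_2 = 1.5, pos_z_2 = 4, pos_x_3 = 2.5, pos_y_3 = 0.5, pos_z_3 = 4.5, depth_3 = 1, height_3 = 1.5, pos_x_4 = 1, pos_y_4 = 2.5, pos_z_4 = 4.5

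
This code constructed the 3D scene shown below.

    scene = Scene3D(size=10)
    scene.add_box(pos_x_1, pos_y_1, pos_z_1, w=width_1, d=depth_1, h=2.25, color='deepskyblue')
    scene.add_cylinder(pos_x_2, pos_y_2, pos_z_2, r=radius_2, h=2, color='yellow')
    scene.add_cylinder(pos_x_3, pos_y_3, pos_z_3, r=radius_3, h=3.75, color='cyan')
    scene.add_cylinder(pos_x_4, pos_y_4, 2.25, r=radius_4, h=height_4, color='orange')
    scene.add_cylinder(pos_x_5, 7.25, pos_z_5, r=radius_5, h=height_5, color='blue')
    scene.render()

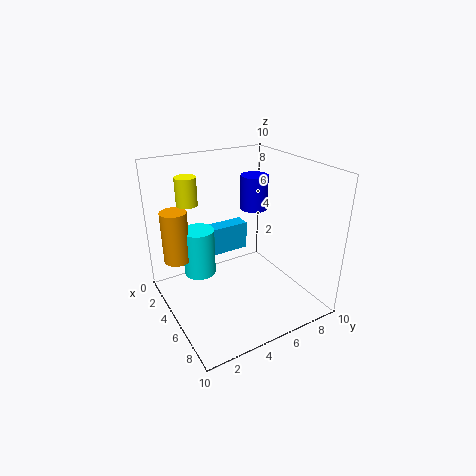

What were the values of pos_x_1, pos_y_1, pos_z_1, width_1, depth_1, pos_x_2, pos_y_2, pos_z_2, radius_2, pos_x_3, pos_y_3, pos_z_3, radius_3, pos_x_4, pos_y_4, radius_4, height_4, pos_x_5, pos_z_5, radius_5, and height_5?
pos_x_1 = 0.5, pos_y_1 = 4.25, pos_z_1 = 2, width_1 = 1.25, depth_1 = 3.5, pos_x_2 = 2.25, pos_y_2 = 2.5, pos_z_2 = 7, radius_2 = 0.75, pos_x_3 = 1.5, pos_y_3 = 3.5, pos_z_3 = 0.75, radius_3 = 1.25, pos_x_4 = 1.25, pos_y_4 = 1.75, radius_4 = 1, height_4 = 4, pos_x_5 = 3.5, pos_z_5 = 6.25, radius_5 = 1, height_5 = 2.5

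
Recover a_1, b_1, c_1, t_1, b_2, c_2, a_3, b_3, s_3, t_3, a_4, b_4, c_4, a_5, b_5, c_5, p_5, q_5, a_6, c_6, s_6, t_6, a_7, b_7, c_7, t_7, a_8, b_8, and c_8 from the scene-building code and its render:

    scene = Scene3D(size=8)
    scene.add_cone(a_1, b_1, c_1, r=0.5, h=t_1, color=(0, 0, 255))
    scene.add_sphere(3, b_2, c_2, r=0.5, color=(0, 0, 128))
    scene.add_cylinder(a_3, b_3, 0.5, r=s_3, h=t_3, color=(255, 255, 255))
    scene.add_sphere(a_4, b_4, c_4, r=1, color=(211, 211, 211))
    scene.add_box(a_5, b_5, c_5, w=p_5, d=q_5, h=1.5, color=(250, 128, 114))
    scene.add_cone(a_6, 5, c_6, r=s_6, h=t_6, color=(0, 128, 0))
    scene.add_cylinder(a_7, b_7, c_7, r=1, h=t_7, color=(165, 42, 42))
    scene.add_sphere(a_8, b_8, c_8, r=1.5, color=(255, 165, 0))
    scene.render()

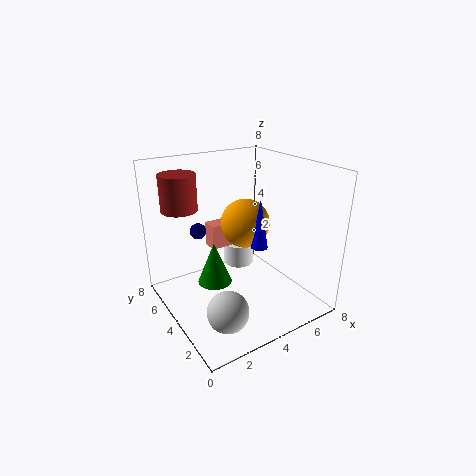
a_1 = 5.5
b_1 = 4
c_1 = 3
t_1 = 3
b_2 = 7
c_2 = 3.5
a_3 = 6
b_3 = 7
s_3 = 1
t_3 = 1.5
a_4 = 1.5
b_4 = 1
c_4 = 2
a_5 = 3.5
b_5 = 6
c_5 = 2.5
p_5 = 2
q_5 = 1
a_6 = 3
c_6 = 1
s_6 = 1
t_6 = 2.5
a_7 = 1.5
b_7 = 6
c_7 = 5.5
t_7 = 2
a_8 = 5.5
b_8 = 5.5
c_8 = 4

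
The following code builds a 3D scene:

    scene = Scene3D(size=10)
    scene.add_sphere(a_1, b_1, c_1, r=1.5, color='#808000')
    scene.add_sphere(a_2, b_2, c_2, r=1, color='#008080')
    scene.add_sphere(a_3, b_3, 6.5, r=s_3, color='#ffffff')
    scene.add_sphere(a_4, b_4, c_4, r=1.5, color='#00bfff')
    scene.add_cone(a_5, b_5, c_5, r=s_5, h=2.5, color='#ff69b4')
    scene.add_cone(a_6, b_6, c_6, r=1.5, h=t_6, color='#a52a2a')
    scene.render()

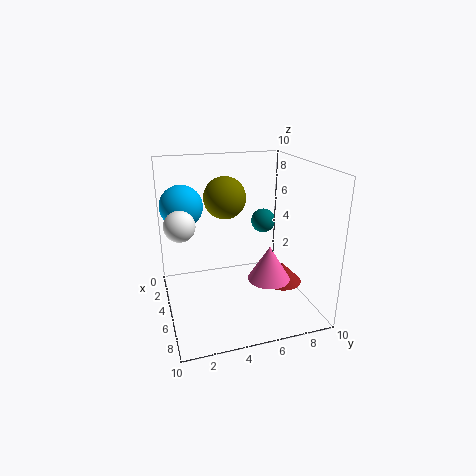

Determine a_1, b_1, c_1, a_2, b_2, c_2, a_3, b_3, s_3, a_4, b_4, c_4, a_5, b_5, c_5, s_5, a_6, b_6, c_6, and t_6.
a_1 = 3.5
b_1 = 4.5
c_1 = 7.5
a_2 = 1
b_2 = 8.5
c_2 = 4.5
a_3 = 5.5
b_3 = 1
s_3 = 1
a_4 = 3
b_4 = 1.5
c_4 = 7
a_5 = 6
b_5 = 7
c_5 = 2
s_5 = 1.5
a_6 = 5
b_6 = 8.5
c_6 = 1
t_6 = 1.5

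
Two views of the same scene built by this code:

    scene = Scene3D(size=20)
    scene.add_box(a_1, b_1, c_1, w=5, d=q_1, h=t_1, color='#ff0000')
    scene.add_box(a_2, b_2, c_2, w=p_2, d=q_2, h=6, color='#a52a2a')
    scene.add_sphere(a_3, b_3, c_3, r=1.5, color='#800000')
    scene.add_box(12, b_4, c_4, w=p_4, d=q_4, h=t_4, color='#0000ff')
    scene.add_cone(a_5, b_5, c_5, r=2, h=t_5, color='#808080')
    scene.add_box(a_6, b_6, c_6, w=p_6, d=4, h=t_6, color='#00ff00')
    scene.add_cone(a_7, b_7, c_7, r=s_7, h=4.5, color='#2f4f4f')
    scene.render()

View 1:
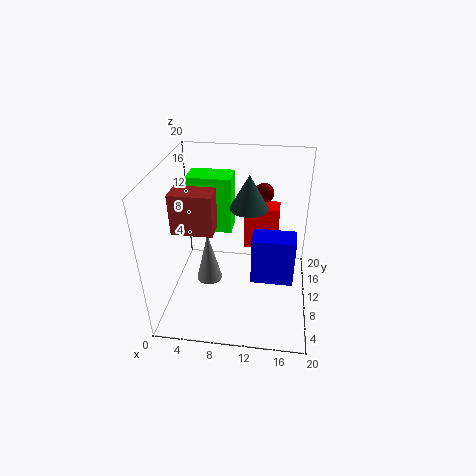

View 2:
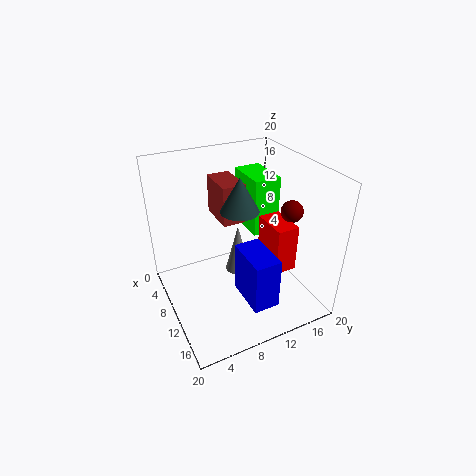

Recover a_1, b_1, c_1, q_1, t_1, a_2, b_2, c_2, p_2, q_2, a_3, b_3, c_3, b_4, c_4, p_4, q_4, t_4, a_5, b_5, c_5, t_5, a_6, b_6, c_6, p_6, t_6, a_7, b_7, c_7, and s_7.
a_1 = 10.5
b_1 = 13
c_1 = 6.5
q_1 = 3
t_1 = 6.5
a_2 = 0.5
b_2 = 9.5
c_2 = 10
p_2 = 6
q_2 = 3.5
a_3 = 13
b_3 = 16.5
c_3 = 14
b_4 = 8.5
c_4 = 3.5
p_4 = 6
q_4 = 3.5
t_4 = 7
a_5 = 5
b_5 = 12.5
c_5 = 0.5
t_5 = 8
a_6 = 2
b_6 = 13.5
c_6 = 8.5
p_6 = 6.5
t_6 = 8.5
a_7 = 11.5
b_7 = 9.5
c_7 = 15
s_7 = 2.5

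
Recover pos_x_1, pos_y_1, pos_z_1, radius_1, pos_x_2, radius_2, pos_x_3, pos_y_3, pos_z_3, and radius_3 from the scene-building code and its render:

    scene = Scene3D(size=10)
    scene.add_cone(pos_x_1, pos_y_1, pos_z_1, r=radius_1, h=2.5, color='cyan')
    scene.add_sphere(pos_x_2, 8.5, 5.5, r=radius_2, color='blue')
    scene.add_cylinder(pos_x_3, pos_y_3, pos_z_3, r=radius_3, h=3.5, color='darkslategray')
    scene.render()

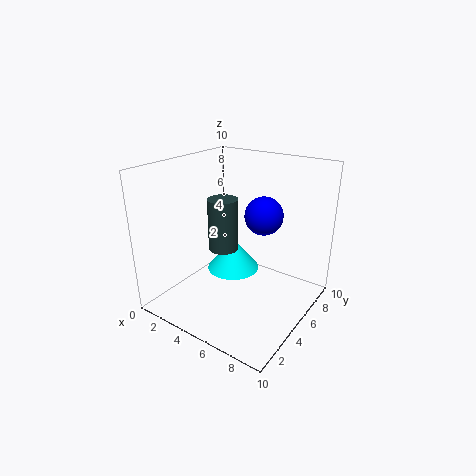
pos_x_1 = 3.5, pos_y_1 = 6.5, pos_z_1 = 1.5, radius_1 = 2, pos_x_2 = 5, radius_2 = 1.5, pos_x_3 = 4.5, pos_y_3 = 4, pos_z_3 = 4.5, radius_3 = 1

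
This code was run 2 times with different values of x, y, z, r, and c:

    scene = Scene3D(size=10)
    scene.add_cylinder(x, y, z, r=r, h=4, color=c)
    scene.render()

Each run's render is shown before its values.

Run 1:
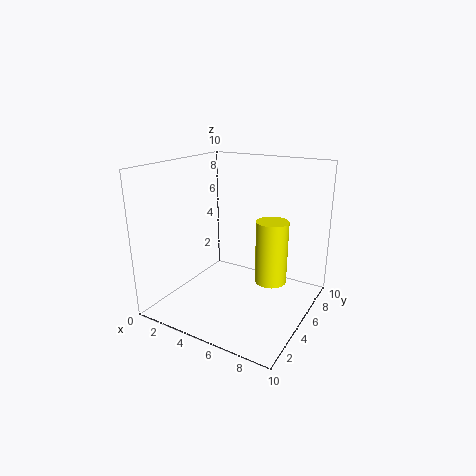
x = 8
y = 4
z = 3
r = 1
c = 'yellow'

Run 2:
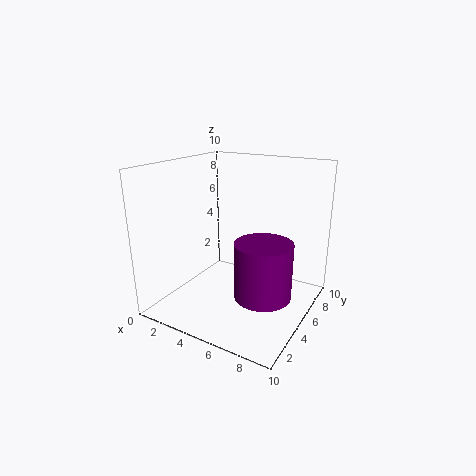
x = 7
y = 5
z = 1
r = 2
c = 'purple'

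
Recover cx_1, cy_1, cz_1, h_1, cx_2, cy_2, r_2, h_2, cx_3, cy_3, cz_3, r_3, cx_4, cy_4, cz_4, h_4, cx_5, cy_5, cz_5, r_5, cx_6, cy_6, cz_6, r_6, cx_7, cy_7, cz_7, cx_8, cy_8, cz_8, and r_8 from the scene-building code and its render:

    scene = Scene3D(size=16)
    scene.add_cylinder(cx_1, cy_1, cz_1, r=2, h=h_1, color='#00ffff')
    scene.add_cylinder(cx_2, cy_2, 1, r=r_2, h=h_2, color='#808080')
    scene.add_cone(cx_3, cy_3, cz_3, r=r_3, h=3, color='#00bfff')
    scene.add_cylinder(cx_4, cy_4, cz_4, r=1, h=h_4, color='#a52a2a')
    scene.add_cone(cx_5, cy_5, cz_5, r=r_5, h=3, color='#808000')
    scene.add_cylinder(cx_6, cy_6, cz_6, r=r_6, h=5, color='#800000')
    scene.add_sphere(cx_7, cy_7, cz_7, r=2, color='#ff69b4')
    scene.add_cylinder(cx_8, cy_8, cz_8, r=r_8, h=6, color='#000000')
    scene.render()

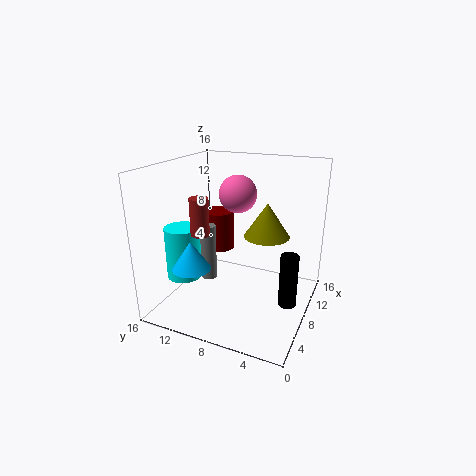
cx_1 = 6; cy_1 = 14; cz_1 = 3; h_1 = 6; cx_2 = 10; cy_2 = 13; r_2 = 1; h_2 = 7; cx_3 = 3; cy_3 = 11; cz_3 = 6; r_3 = 2; cx_4 = 5; cy_4 = 11; cz_4 = 9; h_4 = 4; cx_5 = 3; cy_5 = 3; cz_5 = 11; r_5 = 2; cx_6 = 13; cy_6 = 13; cz_6 = 4; r_6 = 2; cx_7 = 8; cy_7 = 8; cz_7 = 13; cx_8 = 8; cy_8 = 2; cz_8 = 1; r_8 = 1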